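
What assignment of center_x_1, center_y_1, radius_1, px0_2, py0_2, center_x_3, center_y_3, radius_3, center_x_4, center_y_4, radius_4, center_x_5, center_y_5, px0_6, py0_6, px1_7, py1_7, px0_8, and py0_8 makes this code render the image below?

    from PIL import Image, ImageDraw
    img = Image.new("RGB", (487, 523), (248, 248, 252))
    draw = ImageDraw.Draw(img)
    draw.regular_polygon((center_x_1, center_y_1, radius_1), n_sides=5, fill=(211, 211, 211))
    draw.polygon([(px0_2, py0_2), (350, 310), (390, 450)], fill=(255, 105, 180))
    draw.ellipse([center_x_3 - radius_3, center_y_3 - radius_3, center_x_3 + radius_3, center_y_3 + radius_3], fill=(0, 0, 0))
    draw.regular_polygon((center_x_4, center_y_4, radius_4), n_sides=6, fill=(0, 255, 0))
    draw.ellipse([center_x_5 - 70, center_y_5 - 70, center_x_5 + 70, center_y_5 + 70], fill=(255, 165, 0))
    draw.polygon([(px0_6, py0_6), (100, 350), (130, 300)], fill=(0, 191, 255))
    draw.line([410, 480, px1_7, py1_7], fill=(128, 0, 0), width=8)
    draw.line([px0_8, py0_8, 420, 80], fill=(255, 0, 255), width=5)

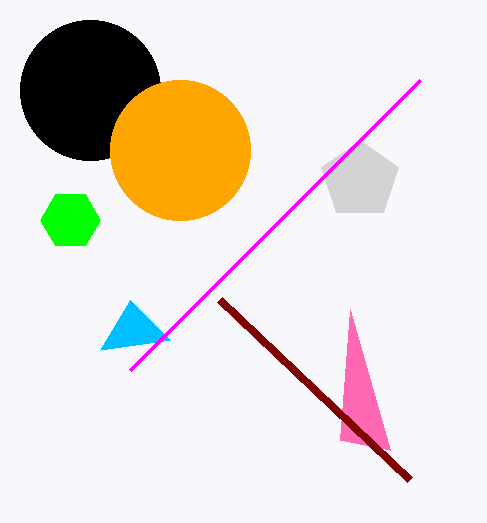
center_x_1 = 360
center_y_1 = 180
radius_1 = 40
px0_2 = 340
py0_2 = 440
center_x_3 = 90
center_y_3 = 90
radius_3 = 70
center_x_4 = 70
center_y_4 = 220
radius_4 = 30
center_x_5 = 180
center_y_5 = 150
px0_6 = 170
py0_6 = 340
px1_7 = 220
py1_7 = 300
px0_8 = 130
py0_8 = 370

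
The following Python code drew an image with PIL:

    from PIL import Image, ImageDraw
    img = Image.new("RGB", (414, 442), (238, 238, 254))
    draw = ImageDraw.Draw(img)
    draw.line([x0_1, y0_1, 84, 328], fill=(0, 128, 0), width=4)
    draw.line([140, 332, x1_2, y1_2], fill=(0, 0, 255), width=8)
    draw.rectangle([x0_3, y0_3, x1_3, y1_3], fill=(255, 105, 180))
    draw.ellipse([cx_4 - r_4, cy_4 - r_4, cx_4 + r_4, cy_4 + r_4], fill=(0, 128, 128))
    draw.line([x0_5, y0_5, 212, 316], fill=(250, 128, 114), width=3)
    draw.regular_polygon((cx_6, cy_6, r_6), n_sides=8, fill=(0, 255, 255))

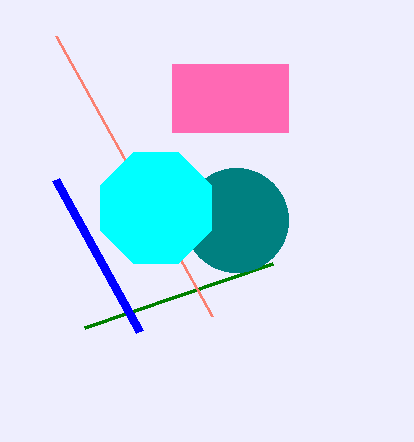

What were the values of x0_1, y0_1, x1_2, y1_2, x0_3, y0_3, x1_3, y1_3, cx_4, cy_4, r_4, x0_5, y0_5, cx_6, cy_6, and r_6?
x0_1 = 272
y0_1 = 264
x1_2 = 56
y1_2 = 180
x0_3 = 172
y0_3 = 64
x1_3 = 288
y1_3 = 132
cx_4 = 236
cy_4 = 220
r_4 = 52
x0_5 = 56
y0_5 = 36
cx_6 = 156
cy_6 = 208
r_6 = 60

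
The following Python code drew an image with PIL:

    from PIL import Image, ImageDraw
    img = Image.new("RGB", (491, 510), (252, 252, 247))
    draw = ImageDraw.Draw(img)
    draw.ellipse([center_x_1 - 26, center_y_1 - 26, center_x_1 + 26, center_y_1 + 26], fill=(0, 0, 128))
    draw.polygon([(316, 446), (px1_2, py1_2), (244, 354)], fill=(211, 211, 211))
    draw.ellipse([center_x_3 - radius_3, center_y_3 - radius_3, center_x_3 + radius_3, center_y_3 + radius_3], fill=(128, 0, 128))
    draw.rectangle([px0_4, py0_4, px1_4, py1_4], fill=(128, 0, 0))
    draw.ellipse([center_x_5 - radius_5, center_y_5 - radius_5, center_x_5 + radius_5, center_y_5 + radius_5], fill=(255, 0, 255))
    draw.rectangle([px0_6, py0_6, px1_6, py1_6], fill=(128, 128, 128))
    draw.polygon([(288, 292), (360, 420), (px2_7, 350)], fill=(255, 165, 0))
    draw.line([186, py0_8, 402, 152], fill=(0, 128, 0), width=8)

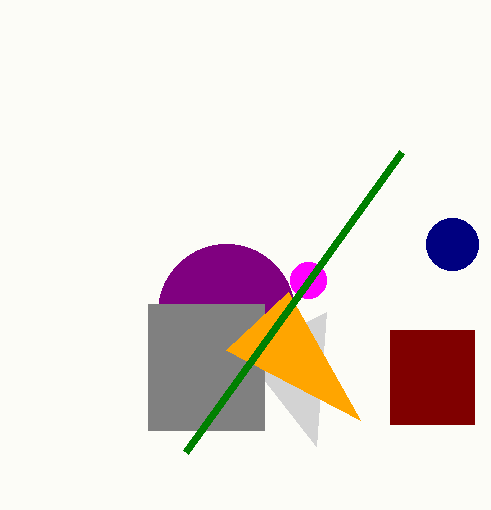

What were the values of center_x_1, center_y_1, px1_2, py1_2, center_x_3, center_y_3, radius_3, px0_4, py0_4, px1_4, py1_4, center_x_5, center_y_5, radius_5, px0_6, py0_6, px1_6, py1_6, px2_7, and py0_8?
center_x_1 = 452; center_y_1 = 244; px1_2 = 326; py1_2 = 312; center_x_3 = 226; center_y_3 = 312; radius_3 = 68; px0_4 = 390; py0_4 = 330; px1_4 = 474; py1_4 = 424; center_x_5 = 308; center_y_5 = 280; radius_5 = 18; px0_6 = 148; py0_6 = 304; px1_6 = 264; py1_6 = 430; px2_7 = 226; py0_8 = 452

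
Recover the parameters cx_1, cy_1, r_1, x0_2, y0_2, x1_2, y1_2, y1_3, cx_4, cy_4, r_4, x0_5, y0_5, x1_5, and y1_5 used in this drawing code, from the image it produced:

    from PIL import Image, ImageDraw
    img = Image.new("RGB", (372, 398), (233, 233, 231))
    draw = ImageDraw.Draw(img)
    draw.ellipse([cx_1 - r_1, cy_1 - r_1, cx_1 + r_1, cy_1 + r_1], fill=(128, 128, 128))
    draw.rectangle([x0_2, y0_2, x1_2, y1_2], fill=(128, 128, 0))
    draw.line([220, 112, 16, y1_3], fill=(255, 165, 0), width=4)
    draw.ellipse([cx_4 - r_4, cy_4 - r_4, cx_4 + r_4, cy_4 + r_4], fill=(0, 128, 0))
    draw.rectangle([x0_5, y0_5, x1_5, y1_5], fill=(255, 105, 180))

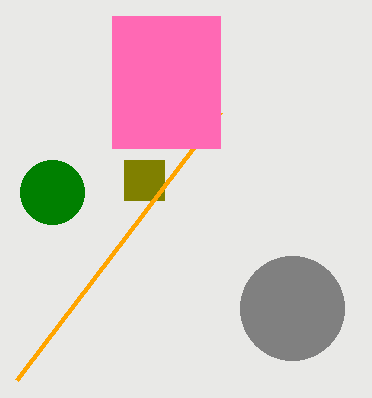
cx_1 = 292
cy_1 = 308
r_1 = 52
x0_2 = 124
y0_2 = 160
x1_2 = 164
y1_2 = 200
y1_3 = 380
cx_4 = 52
cy_4 = 192
r_4 = 32
x0_5 = 112
y0_5 = 16
x1_5 = 220
y1_5 = 148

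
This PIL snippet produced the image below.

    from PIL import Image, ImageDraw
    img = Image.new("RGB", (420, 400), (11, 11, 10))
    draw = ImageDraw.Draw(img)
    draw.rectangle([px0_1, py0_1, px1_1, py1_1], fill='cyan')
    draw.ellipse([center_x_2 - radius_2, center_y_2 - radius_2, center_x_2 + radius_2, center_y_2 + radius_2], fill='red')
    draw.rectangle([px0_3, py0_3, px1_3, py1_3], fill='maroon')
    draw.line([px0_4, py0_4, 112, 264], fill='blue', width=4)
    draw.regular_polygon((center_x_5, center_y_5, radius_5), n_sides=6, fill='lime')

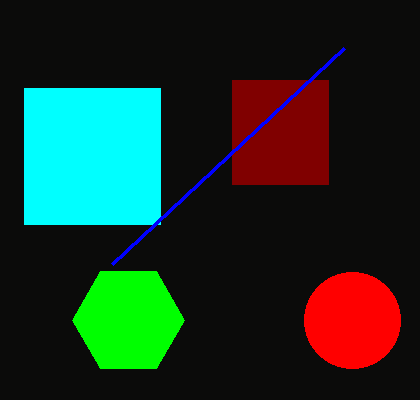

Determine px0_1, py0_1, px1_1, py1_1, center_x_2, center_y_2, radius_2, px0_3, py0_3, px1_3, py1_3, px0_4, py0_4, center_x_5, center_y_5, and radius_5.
px0_1 = 24; py0_1 = 88; px1_1 = 160; py1_1 = 224; center_x_2 = 352; center_y_2 = 320; radius_2 = 48; px0_3 = 232; py0_3 = 80; px1_3 = 328; py1_3 = 184; px0_4 = 344; py0_4 = 48; center_x_5 = 128; center_y_5 = 320; radius_5 = 56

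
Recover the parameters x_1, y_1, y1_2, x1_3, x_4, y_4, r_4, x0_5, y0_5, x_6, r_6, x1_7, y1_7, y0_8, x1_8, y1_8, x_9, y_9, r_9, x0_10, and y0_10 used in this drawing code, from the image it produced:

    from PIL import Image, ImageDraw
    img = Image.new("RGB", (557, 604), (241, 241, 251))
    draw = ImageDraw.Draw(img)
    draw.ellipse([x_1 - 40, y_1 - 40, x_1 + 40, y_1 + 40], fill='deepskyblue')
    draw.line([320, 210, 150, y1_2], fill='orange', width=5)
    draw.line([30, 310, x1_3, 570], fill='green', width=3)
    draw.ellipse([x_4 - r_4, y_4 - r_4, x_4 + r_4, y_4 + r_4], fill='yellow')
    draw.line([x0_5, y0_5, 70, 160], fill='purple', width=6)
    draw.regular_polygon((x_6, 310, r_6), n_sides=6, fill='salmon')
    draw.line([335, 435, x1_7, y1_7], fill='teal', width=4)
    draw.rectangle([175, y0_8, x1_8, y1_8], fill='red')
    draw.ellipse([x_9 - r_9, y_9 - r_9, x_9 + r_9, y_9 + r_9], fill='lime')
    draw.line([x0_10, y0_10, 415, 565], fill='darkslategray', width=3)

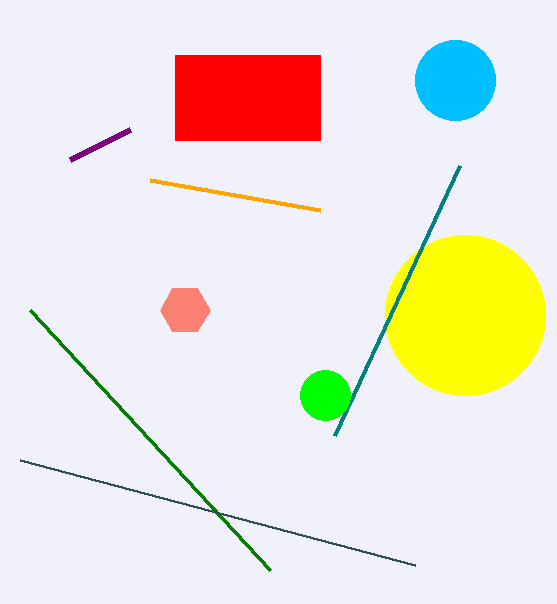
x_1 = 455, y_1 = 80, y1_2 = 180, x1_3 = 270, x_4 = 465, y_4 = 315, r_4 = 80, x0_5 = 130, y0_5 = 130, x_6 = 185, r_6 = 25, x1_7 = 460, y1_7 = 165, y0_8 = 55, x1_8 = 320, y1_8 = 140, x_9 = 325, y_9 = 395, r_9 = 25, x0_10 = 20, y0_10 = 460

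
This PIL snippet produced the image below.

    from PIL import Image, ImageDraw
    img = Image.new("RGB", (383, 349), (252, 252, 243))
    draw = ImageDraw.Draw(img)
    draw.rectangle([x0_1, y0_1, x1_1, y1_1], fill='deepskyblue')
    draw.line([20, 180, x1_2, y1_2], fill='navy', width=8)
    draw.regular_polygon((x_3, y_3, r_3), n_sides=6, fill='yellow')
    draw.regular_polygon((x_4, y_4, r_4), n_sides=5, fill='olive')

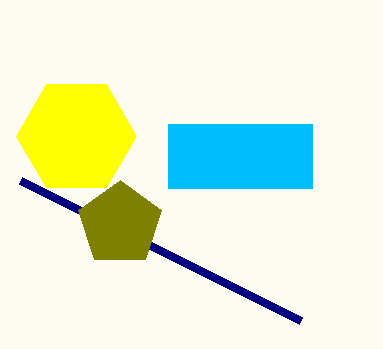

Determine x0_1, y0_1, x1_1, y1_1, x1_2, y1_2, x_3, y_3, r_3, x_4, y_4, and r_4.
x0_1 = 168; y0_1 = 124; x1_1 = 312; y1_1 = 188; x1_2 = 300; y1_2 = 320; x_3 = 76; y_3 = 136; r_3 = 60; x_4 = 120; y_4 = 224; r_4 = 44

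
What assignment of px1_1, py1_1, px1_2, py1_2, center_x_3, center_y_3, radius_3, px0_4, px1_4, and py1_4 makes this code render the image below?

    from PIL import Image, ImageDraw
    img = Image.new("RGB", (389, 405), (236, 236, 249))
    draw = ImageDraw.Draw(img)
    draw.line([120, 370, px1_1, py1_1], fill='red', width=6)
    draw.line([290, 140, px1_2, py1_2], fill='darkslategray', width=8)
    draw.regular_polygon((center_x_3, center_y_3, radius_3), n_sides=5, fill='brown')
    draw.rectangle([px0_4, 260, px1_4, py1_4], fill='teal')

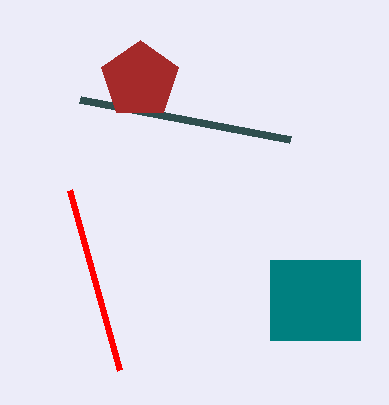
px1_1 = 70; py1_1 = 190; px1_2 = 80; py1_2 = 100; center_x_3 = 140; center_y_3 = 80; radius_3 = 40; px0_4 = 270; px1_4 = 360; py1_4 = 340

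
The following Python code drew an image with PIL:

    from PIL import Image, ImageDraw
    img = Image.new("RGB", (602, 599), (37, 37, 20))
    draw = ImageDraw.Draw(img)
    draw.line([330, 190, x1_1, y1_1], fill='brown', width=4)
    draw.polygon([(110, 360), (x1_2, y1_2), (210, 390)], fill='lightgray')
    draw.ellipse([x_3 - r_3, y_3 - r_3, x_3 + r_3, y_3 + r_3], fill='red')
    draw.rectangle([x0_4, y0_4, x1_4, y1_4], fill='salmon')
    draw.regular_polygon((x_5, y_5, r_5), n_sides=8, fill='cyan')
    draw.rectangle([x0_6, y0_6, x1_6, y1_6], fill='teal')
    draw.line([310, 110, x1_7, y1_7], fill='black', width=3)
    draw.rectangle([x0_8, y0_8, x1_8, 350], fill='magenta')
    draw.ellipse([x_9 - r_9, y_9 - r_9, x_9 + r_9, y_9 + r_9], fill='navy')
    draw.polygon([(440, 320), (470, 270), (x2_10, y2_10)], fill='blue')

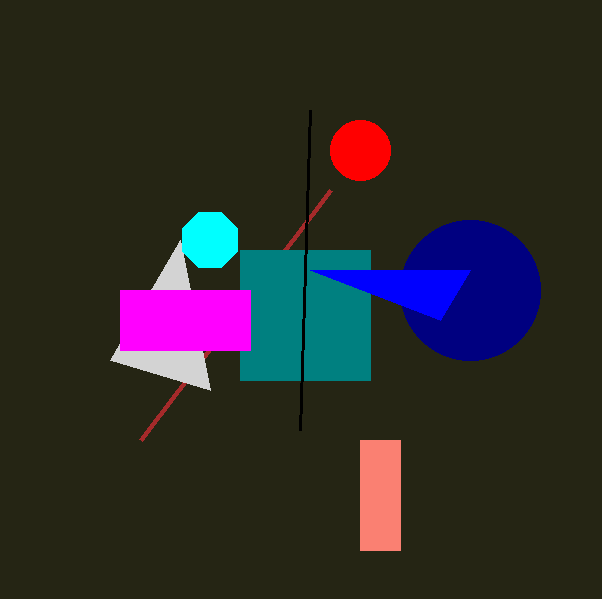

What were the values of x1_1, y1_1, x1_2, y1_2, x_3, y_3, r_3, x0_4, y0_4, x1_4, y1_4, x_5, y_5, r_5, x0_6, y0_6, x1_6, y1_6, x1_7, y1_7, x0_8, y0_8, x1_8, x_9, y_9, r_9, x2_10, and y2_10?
x1_1 = 140; y1_1 = 440; x1_2 = 180; y1_2 = 240; x_3 = 360; y_3 = 150; r_3 = 30; x0_4 = 360; y0_4 = 440; x1_4 = 400; y1_4 = 550; x_5 = 210; y_5 = 240; r_5 = 30; x0_6 = 240; y0_6 = 250; x1_6 = 370; y1_6 = 380; x1_7 = 300; y1_7 = 430; x0_8 = 120; y0_8 = 290; x1_8 = 250; x_9 = 470; y_9 = 290; r_9 = 70; x2_10 = 310; y2_10 = 270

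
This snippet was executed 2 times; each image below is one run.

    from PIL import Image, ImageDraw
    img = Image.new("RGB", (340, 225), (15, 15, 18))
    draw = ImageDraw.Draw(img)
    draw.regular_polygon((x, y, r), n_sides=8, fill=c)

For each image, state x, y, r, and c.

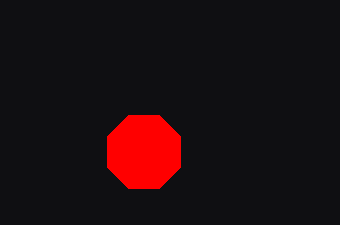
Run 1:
x = 144; y = 152; r = 40; c = 'red'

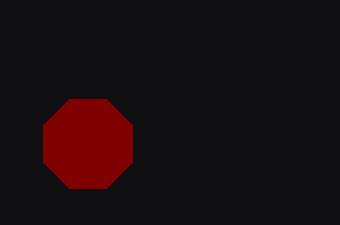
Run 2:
x = 88, y = 144, r = 48, c = 'maroon'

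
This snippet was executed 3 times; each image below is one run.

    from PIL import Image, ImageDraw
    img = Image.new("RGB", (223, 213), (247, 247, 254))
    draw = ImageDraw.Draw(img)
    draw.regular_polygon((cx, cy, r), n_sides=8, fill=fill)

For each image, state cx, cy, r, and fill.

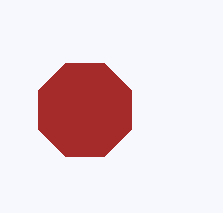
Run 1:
cx = 85
cy = 110
r = 50
fill = 'brown'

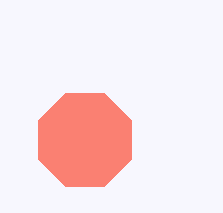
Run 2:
cx = 85; cy = 140; r = 50; fill = 'salmon'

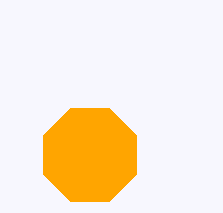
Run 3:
cx = 90
cy = 155
r = 50
fill = 'orange'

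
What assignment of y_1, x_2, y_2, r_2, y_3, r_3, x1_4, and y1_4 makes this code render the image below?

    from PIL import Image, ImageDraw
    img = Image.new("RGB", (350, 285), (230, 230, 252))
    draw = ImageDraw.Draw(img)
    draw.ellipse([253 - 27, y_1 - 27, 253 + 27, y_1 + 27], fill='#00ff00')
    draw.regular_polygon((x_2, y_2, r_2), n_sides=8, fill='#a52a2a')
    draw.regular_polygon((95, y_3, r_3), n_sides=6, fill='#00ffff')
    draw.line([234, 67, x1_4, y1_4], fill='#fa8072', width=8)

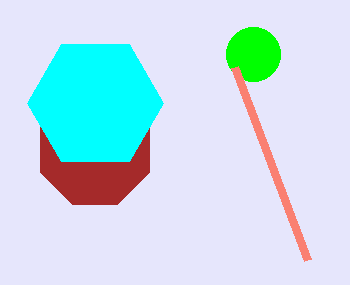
y_1 = 54
x_2 = 95
y_2 = 150
r_2 = 59
y_3 = 103
r_3 = 68
x1_4 = 307
y1_4 = 260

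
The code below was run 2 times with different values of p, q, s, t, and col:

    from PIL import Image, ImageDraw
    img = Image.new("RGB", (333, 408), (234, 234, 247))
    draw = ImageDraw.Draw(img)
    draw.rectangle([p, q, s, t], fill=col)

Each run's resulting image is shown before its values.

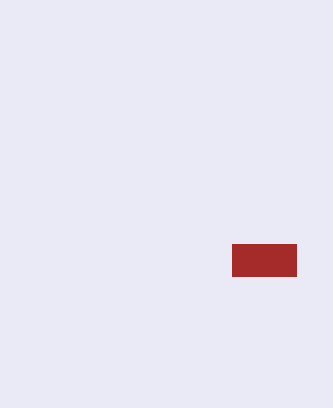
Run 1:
p = 232
q = 244
s = 296
t = 276
col = 'brown'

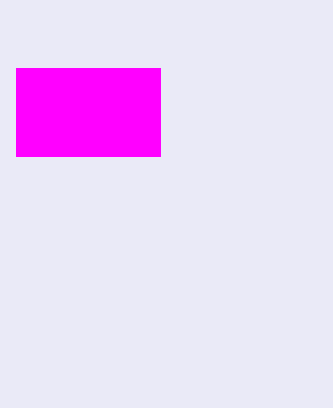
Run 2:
p = 16; q = 68; s = 160; t = 156; col = 'magenta'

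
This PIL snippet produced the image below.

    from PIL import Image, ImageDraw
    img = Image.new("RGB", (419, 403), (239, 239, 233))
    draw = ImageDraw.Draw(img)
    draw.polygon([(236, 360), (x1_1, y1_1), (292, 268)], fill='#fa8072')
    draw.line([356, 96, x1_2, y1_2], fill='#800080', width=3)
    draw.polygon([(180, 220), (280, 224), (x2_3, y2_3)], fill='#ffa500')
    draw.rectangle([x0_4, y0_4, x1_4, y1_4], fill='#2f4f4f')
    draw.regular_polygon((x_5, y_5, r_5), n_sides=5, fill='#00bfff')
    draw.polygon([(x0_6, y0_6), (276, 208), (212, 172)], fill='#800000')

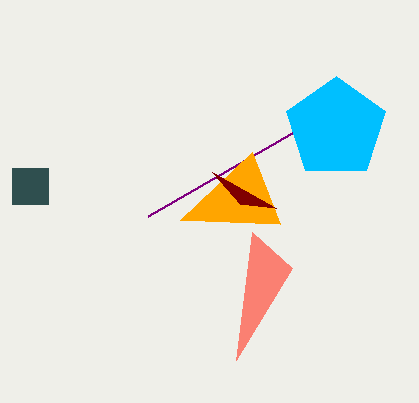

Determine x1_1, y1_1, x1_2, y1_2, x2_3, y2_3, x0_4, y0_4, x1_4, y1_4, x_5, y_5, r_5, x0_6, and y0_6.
x1_1 = 252, y1_1 = 232, x1_2 = 148, y1_2 = 216, x2_3 = 252, y2_3 = 152, x0_4 = 12, y0_4 = 168, x1_4 = 48, y1_4 = 204, x_5 = 336, y_5 = 128, r_5 = 52, x0_6 = 240, y0_6 = 204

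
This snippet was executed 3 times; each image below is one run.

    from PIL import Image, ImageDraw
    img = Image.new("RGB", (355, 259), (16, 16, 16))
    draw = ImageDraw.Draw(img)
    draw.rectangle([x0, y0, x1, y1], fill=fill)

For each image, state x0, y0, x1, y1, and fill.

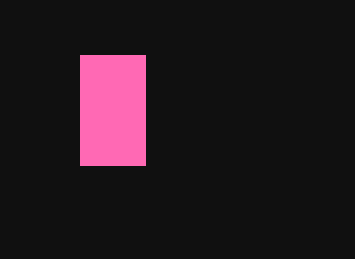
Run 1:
x0 = 80; y0 = 55; x1 = 145; y1 = 165; fill = 'hotpink'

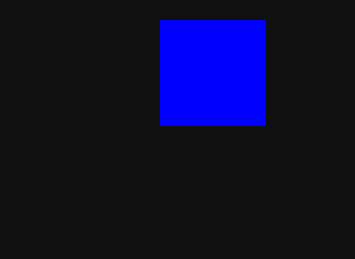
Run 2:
x0 = 160
y0 = 20
x1 = 265
y1 = 125
fill = 'blue'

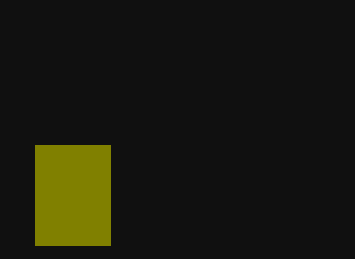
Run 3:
x0 = 35, y0 = 145, x1 = 110, y1 = 245, fill = 'olive'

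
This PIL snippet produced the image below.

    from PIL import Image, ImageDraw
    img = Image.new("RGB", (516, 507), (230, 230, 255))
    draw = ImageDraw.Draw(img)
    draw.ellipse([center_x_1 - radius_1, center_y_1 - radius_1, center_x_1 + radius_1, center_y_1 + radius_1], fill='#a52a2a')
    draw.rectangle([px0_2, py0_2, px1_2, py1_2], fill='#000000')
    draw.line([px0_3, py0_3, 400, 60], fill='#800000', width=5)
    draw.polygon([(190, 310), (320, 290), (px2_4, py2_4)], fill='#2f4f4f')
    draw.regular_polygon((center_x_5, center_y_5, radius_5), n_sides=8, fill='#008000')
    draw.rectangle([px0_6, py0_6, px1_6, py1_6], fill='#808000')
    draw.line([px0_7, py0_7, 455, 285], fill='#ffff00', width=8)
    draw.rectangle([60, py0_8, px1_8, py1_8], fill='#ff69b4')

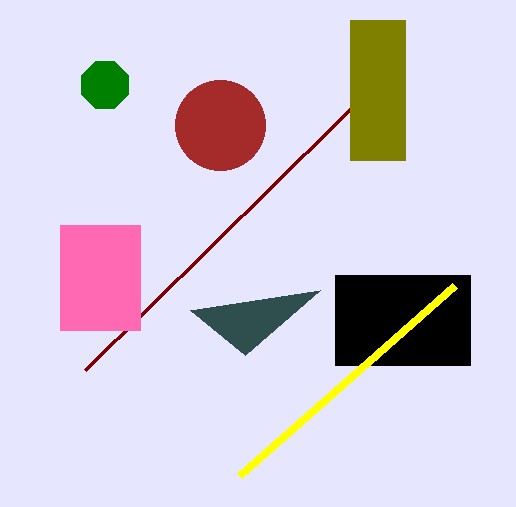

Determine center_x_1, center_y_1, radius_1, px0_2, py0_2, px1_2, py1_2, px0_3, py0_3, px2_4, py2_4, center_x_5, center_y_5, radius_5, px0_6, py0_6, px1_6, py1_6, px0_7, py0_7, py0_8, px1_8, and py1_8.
center_x_1 = 220; center_y_1 = 125; radius_1 = 45; px0_2 = 335; py0_2 = 275; px1_2 = 470; py1_2 = 365; px0_3 = 85; py0_3 = 370; px2_4 = 245; py2_4 = 355; center_x_5 = 105; center_y_5 = 85; radius_5 = 25; px0_6 = 350; py0_6 = 20; px1_6 = 405; py1_6 = 160; px0_7 = 240; py0_7 = 475; py0_8 = 225; px1_8 = 140; py1_8 = 330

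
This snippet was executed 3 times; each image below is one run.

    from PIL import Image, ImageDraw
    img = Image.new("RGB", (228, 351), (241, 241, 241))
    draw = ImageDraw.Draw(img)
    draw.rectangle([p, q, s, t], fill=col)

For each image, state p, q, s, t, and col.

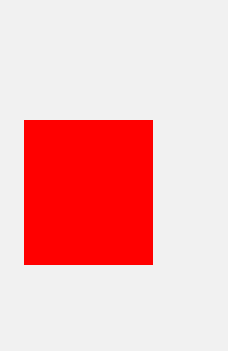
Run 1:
p = 24, q = 120, s = 152, t = 264, col = 'red'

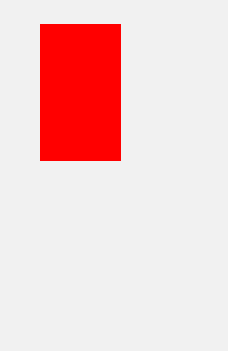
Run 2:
p = 40, q = 24, s = 120, t = 160, col = 'red'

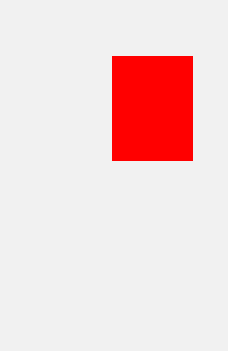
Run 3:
p = 112
q = 56
s = 192
t = 160
col = 'red'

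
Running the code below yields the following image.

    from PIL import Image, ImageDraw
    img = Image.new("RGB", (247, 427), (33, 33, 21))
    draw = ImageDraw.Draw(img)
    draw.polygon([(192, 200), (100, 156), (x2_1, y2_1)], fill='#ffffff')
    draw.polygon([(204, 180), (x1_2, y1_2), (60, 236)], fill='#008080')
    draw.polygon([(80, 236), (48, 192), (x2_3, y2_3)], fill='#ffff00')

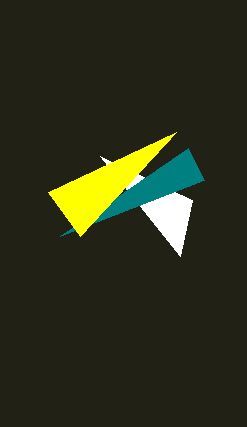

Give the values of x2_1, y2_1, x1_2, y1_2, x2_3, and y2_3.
x2_1 = 180; y2_1 = 256; x1_2 = 188; y1_2 = 148; x2_3 = 176; y2_3 = 132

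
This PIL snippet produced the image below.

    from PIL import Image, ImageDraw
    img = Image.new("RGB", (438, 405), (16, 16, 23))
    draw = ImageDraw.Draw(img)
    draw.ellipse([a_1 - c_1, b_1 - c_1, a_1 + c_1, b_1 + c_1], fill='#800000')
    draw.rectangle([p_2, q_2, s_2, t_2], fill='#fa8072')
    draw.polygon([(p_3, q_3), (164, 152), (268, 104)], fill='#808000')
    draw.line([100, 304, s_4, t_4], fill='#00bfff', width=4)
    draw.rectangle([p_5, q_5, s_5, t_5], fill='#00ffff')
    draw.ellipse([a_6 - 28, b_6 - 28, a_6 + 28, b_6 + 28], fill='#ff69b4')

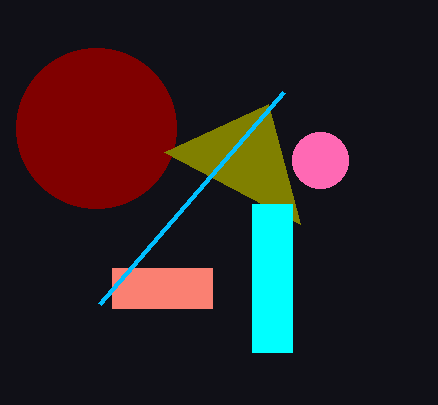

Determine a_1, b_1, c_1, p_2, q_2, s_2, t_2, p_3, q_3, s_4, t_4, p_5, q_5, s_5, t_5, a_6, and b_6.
a_1 = 96; b_1 = 128; c_1 = 80; p_2 = 112; q_2 = 268; s_2 = 212; t_2 = 308; p_3 = 300; q_3 = 224; s_4 = 284; t_4 = 92; p_5 = 252; q_5 = 204; s_5 = 292; t_5 = 352; a_6 = 320; b_6 = 160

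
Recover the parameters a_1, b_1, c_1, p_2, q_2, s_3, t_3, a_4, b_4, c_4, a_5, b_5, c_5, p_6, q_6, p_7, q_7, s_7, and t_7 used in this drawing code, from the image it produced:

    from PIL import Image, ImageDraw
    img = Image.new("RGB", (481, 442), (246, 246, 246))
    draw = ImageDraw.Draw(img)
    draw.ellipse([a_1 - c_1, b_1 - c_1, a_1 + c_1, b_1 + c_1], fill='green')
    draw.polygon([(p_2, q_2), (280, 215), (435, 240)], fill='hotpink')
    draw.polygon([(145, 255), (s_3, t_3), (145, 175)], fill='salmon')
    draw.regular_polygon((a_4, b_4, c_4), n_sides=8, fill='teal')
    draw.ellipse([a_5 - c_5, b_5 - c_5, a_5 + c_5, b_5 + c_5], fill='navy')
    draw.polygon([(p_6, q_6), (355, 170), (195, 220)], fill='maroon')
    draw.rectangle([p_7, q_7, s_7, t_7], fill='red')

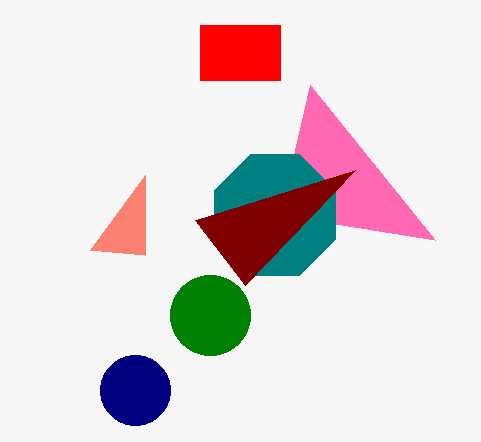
a_1 = 210
b_1 = 315
c_1 = 40
p_2 = 310
q_2 = 85
s_3 = 90
t_3 = 250
a_4 = 275
b_4 = 215
c_4 = 65
a_5 = 135
b_5 = 390
c_5 = 35
p_6 = 245
q_6 = 285
p_7 = 200
q_7 = 25
s_7 = 280
t_7 = 80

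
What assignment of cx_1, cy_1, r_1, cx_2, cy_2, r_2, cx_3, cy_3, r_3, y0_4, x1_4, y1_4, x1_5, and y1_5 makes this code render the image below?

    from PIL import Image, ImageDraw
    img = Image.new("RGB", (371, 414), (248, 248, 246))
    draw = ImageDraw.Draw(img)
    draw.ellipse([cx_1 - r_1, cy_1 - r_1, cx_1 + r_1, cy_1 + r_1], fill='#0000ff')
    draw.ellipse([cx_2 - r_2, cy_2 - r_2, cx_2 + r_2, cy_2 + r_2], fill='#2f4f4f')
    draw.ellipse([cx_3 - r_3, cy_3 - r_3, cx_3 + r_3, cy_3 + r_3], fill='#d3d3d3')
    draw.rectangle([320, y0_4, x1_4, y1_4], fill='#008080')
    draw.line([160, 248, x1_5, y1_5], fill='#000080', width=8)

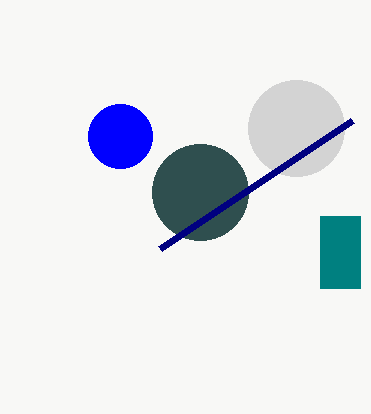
cx_1 = 120
cy_1 = 136
r_1 = 32
cx_2 = 200
cy_2 = 192
r_2 = 48
cx_3 = 296
cy_3 = 128
r_3 = 48
y0_4 = 216
x1_4 = 360
y1_4 = 288
x1_5 = 352
y1_5 = 120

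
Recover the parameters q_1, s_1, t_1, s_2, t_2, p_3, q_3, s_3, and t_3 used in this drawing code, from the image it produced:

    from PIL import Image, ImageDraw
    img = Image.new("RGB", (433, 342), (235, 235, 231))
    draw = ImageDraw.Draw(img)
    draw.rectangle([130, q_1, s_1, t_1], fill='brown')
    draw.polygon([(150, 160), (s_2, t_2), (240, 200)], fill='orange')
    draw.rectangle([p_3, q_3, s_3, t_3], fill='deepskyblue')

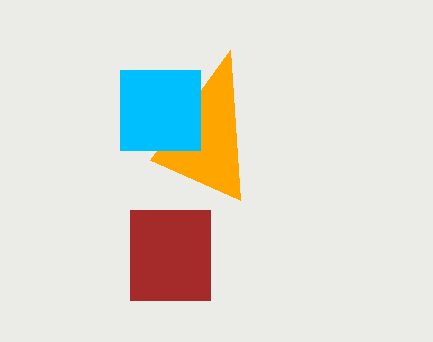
q_1 = 210
s_1 = 210
t_1 = 300
s_2 = 230
t_2 = 50
p_3 = 120
q_3 = 70
s_3 = 200
t_3 = 150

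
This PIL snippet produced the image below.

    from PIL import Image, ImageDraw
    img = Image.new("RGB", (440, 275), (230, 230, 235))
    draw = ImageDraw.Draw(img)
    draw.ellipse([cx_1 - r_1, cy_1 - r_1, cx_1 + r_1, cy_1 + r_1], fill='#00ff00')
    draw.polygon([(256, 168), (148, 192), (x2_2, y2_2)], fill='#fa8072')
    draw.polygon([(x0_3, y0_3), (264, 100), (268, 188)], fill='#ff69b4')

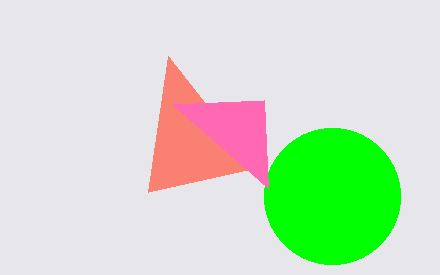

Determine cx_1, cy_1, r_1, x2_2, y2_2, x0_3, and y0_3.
cx_1 = 332, cy_1 = 196, r_1 = 68, x2_2 = 168, y2_2 = 56, x0_3 = 172, y0_3 = 104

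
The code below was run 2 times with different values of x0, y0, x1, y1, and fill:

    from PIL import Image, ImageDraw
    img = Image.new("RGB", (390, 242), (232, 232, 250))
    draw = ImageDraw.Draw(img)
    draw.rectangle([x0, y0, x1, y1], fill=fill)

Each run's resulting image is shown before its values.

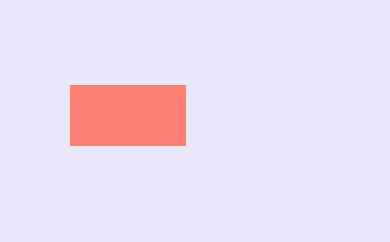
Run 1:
x0 = 70, y0 = 85, x1 = 185, y1 = 145, fill = 'salmon'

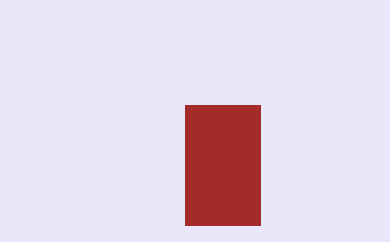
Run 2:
x0 = 185
y0 = 105
x1 = 260
y1 = 225
fill = 'brown'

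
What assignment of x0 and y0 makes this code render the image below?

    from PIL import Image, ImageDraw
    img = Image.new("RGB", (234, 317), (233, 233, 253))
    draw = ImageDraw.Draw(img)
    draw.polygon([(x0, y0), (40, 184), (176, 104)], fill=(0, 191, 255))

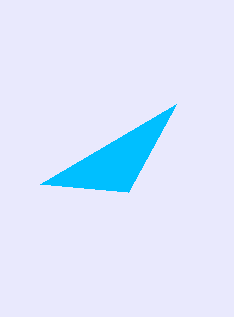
x0 = 128, y0 = 192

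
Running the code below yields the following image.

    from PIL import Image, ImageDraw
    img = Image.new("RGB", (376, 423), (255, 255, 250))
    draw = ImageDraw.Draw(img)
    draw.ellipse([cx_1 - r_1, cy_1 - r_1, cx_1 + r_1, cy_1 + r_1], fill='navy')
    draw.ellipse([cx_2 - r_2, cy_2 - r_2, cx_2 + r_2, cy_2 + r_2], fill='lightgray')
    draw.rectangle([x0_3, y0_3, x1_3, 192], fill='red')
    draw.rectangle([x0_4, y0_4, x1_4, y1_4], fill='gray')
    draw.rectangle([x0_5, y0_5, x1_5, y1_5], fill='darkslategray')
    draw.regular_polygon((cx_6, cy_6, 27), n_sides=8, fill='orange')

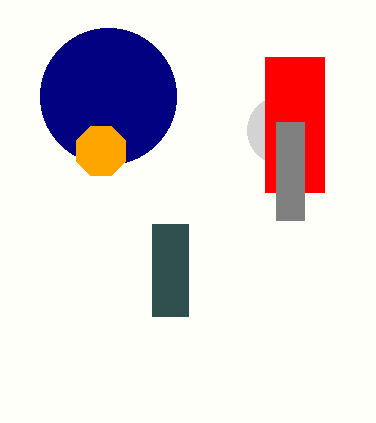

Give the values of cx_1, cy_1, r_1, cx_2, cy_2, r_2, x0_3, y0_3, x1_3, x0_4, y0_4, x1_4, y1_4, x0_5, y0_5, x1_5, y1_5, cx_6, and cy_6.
cx_1 = 108, cy_1 = 96, r_1 = 68, cx_2 = 281, cy_2 = 130, r_2 = 34, x0_3 = 265, y0_3 = 57, x1_3 = 324, x0_4 = 276, y0_4 = 122, x1_4 = 304, y1_4 = 220, x0_5 = 152, y0_5 = 224, x1_5 = 188, y1_5 = 316, cx_6 = 101, cy_6 = 151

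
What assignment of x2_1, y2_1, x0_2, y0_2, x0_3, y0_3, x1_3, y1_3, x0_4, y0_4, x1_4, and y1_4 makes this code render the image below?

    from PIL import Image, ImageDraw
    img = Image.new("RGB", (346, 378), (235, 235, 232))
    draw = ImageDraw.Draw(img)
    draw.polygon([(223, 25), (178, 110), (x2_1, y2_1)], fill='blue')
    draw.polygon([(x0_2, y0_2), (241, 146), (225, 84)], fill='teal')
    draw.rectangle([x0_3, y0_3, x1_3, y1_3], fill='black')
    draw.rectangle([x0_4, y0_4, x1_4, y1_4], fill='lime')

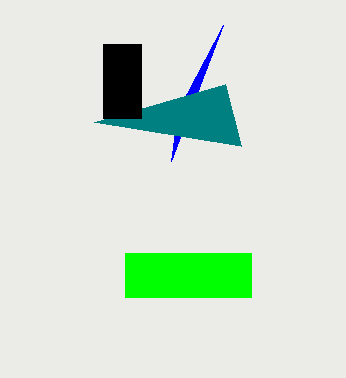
x2_1 = 171, y2_1 = 161, x0_2 = 94, y0_2 = 122, x0_3 = 103, y0_3 = 44, x1_3 = 141, y1_3 = 118, x0_4 = 125, y0_4 = 253, x1_4 = 251, y1_4 = 297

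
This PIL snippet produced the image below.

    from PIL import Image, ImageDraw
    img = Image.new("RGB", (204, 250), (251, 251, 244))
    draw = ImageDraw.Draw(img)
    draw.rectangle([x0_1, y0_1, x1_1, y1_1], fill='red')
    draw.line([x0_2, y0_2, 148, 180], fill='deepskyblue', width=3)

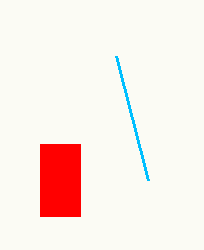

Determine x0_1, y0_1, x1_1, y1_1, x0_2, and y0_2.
x0_1 = 40, y0_1 = 144, x1_1 = 80, y1_1 = 216, x0_2 = 116, y0_2 = 56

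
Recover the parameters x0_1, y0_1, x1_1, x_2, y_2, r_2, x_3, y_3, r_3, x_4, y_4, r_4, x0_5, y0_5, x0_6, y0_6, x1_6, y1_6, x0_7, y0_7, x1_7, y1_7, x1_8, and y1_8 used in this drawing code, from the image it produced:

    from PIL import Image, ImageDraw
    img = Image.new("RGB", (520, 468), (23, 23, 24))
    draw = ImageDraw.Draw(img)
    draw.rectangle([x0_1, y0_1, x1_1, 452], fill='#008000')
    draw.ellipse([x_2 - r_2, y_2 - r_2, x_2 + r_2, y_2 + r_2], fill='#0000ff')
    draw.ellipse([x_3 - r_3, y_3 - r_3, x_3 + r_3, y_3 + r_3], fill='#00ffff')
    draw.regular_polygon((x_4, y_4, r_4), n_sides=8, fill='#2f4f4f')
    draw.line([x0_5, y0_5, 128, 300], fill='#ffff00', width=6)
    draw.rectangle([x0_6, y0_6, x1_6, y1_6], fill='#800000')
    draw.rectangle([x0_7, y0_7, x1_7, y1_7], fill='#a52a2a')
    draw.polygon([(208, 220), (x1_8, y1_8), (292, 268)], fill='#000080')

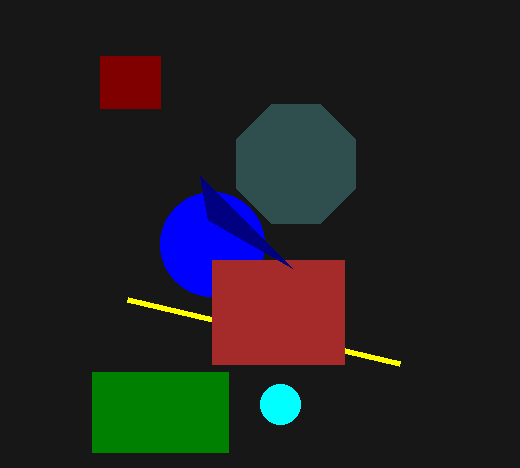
x0_1 = 92; y0_1 = 372; x1_1 = 228; x_2 = 212; y_2 = 244; r_2 = 52; x_3 = 280; y_3 = 404; r_3 = 20; x_4 = 296; y_4 = 164; r_4 = 64; x0_5 = 400; y0_5 = 364; x0_6 = 100; y0_6 = 56; x1_6 = 160; y1_6 = 108; x0_7 = 212; y0_7 = 260; x1_7 = 344; y1_7 = 364; x1_8 = 200; y1_8 = 176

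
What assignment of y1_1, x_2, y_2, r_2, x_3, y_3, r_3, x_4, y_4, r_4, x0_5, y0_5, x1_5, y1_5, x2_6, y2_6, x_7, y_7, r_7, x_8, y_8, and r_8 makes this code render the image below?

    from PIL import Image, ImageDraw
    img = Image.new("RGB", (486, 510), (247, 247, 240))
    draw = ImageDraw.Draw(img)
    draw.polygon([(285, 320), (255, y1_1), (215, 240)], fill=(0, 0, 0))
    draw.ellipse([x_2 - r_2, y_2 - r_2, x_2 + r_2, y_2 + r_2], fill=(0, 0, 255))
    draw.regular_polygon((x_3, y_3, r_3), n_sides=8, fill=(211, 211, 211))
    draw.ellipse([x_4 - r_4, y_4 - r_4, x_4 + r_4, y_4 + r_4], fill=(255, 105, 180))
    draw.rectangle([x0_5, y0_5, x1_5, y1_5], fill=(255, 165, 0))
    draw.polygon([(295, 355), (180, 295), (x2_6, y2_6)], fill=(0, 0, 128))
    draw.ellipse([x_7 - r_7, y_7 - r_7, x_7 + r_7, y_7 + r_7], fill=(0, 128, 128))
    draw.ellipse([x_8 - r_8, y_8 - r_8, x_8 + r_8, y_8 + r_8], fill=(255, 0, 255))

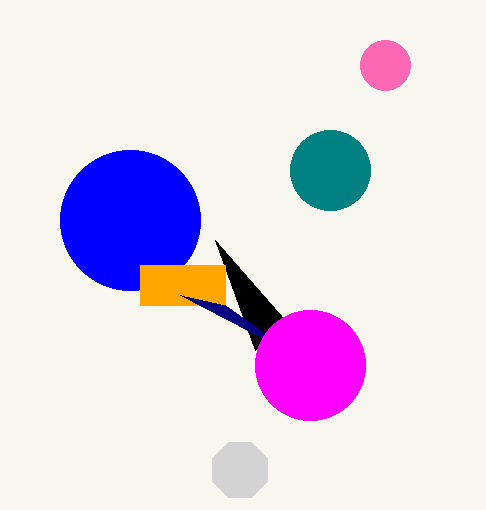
y1_1 = 350, x_2 = 130, y_2 = 220, r_2 = 70, x_3 = 240, y_3 = 470, r_3 = 30, x_4 = 385, y_4 = 65, r_4 = 25, x0_5 = 140, y0_5 = 265, x1_5 = 225, y1_5 = 305, x2_6 = 225, y2_6 = 305, x_7 = 330, y_7 = 170, r_7 = 40, x_8 = 310, y_8 = 365, r_8 = 55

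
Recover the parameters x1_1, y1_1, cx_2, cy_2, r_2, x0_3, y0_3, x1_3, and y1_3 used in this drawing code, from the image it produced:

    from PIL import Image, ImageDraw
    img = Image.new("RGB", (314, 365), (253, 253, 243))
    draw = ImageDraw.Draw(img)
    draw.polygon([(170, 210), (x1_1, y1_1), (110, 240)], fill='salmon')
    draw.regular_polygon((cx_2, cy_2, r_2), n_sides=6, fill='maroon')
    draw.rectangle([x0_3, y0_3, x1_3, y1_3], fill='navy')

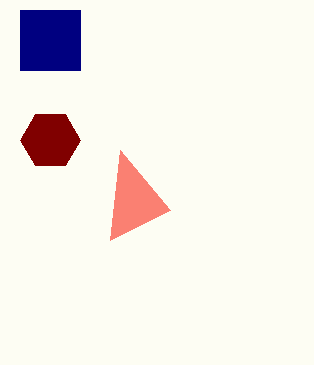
x1_1 = 120; y1_1 = 150; cx_2 = 50; cy_2 = 140; r_2 = 30; x0_3 = 20; y0_3 = 10; x1_3 = 80; y1_3 = 70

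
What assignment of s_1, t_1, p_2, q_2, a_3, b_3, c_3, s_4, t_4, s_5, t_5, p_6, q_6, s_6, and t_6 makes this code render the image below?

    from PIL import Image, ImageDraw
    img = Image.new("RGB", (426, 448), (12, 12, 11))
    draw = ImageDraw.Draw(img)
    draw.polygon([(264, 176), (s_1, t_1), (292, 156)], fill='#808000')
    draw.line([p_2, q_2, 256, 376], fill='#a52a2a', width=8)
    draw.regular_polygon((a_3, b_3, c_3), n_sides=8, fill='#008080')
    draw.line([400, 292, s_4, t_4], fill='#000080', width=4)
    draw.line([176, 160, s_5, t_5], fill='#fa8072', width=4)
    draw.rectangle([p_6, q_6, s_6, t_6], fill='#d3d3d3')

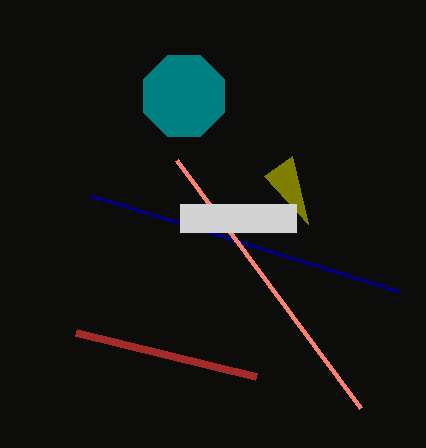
s_1 = 308; t_1 = 224; p_2 = 76; q_2 = 332; a_3 = 184; b_3 = 96; c_3 = 44; s_4 = 92; t_4 = 196; s_5 = 360; t_5 = 408; p_6 = 180; q_6 = 204; s_6 = 296; t_6 = 232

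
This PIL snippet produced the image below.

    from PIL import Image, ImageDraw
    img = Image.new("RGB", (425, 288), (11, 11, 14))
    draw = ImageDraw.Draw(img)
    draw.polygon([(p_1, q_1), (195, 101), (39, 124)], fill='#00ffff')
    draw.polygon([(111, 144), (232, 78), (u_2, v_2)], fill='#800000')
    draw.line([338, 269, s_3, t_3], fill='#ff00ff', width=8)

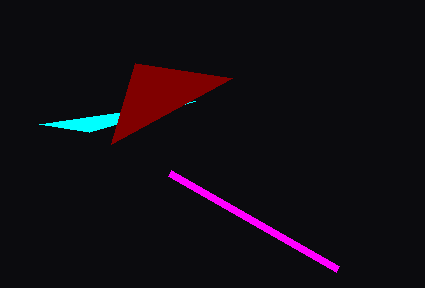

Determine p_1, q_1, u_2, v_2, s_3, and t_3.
p_1 = 89
q_1 = 132
u_2 = 135
v_2 = 63
s_3 = 170
t_3 = 173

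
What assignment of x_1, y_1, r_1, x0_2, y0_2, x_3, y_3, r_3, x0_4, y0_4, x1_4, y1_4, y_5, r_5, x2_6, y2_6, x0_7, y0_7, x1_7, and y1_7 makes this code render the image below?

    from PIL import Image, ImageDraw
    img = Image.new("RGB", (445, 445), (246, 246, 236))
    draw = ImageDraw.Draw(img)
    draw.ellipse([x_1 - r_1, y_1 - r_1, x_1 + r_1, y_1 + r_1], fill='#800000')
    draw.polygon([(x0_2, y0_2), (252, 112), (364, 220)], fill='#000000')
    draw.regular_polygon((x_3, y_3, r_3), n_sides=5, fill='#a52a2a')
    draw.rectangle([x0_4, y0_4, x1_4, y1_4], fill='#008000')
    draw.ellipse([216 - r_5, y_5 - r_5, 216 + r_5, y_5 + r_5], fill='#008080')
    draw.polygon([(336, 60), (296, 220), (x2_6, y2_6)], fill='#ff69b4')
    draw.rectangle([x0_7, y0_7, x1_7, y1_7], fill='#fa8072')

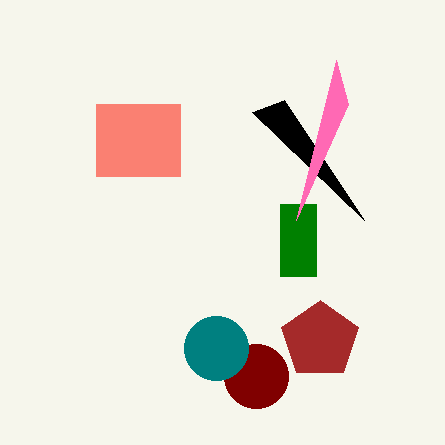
x_1 = 256, y_1 = 376, r_1 = 32, x0_2 = 284, y0_2 = 100, x_3 = 320, y_3 = 340, r_3 = 40, x0_4 = 280, y0_4 = 204, x1_4 = 316, y1_4 = 276, y_5 = 348, r_5 = 32, x2_6 = 348, y2_6 = 104, x0_7 = 96, y0_7 = 104, x1_7 = 180, y1_7 = 176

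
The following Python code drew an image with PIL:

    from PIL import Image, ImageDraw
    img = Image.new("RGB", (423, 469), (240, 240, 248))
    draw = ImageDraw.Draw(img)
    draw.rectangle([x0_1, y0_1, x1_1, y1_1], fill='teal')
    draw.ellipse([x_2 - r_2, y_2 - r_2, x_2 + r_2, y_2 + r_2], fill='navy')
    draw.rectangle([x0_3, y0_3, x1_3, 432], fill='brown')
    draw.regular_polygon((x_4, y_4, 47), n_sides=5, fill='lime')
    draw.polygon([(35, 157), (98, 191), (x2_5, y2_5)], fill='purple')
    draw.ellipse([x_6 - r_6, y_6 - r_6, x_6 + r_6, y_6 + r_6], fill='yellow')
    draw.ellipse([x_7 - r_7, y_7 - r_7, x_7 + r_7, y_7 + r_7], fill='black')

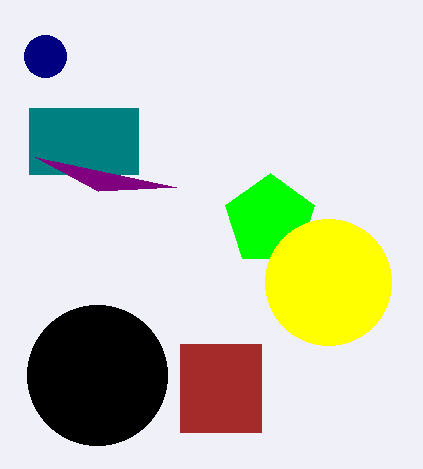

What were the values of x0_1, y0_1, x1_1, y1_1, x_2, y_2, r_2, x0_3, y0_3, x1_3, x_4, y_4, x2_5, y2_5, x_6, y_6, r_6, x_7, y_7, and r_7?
x0_1 = 29; y0_1 = 108; x1_1 = 138; y1_1 = 174; x_2 = 45; y_2 = 56; r_2 = 21; x0_3 = 180; y0_3 = 344; x1_3 = 261; x_4 = 270; y_4 = 220; x2_5 = 176; y2_5 = 187; x_6 = 328; y_6 = 282; r_6 = 63; x_7 = 97; y_7 = 375; r_7 = 70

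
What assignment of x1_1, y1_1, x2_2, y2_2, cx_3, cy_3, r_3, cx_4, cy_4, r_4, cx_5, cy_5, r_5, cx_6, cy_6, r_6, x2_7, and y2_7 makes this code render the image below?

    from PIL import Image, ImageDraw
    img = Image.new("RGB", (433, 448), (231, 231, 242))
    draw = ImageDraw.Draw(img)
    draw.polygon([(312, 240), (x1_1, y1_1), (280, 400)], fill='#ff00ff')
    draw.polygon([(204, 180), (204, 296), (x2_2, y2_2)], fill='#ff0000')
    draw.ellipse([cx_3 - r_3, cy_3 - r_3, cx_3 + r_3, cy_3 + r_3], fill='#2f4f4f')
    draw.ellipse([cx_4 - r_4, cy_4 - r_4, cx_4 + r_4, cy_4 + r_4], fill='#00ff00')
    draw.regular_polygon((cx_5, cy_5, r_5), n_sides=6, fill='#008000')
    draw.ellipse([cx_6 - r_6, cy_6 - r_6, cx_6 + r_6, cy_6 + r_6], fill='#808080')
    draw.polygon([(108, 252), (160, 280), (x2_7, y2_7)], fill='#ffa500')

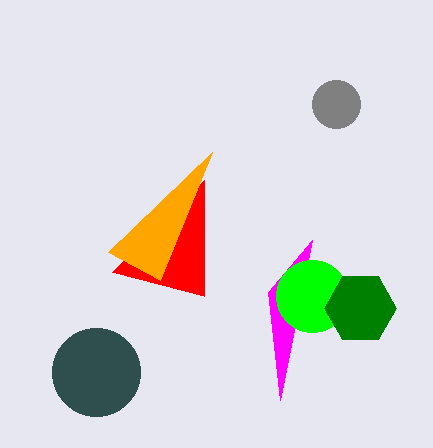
x1_1 = 268; y1_1 = 292; x2_2 = 112; y2_2 = 272; cx_3 = 96; cy_3 = 372; r_3 = 44; cx_4 = 312; cy_4 = 296; r_4 = 36; cx_5 = 360; cy_5 = 308; r_5 = 36; cx_6 = 336; cy_6 = 104; r_6 = 24; x2_7 = 212; y2_7 = 152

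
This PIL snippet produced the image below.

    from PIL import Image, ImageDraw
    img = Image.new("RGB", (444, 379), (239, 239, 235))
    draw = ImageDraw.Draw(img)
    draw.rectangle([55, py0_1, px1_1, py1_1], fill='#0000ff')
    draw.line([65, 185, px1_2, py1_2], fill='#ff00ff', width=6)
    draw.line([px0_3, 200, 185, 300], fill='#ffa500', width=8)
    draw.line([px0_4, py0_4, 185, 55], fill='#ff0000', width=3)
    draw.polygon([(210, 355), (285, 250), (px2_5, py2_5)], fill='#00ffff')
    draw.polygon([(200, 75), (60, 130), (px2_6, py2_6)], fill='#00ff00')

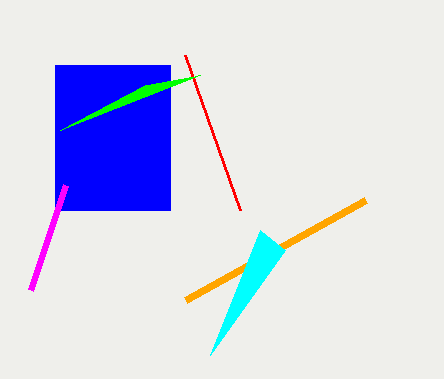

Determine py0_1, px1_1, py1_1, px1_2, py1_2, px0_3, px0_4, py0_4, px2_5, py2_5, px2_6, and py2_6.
py0_1 = 65, px1_1 = 170, py1_1 = 210, px1_2 = 30, py1_2 = 290, px0_3 = 365, px0_4 = 240, py0_4 = 210, px2_5 = 260, py2_5 = 230, px2_6 = 145, py2_6 = 85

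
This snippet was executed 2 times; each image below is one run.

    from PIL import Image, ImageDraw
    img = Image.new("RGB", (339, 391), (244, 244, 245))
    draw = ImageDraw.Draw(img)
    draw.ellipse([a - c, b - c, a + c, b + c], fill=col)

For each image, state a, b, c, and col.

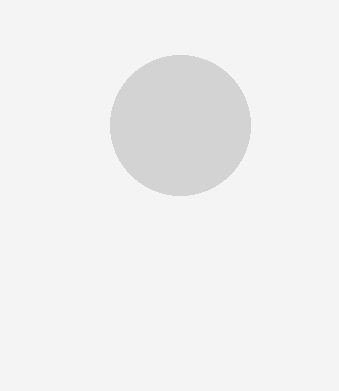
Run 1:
a = 180; b = 125; c = 70; col = 'lightgray'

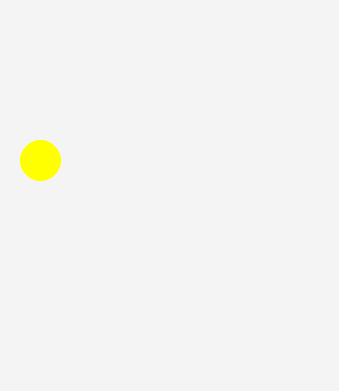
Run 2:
a = 40, b = 160, c = 20, col = 'yellow'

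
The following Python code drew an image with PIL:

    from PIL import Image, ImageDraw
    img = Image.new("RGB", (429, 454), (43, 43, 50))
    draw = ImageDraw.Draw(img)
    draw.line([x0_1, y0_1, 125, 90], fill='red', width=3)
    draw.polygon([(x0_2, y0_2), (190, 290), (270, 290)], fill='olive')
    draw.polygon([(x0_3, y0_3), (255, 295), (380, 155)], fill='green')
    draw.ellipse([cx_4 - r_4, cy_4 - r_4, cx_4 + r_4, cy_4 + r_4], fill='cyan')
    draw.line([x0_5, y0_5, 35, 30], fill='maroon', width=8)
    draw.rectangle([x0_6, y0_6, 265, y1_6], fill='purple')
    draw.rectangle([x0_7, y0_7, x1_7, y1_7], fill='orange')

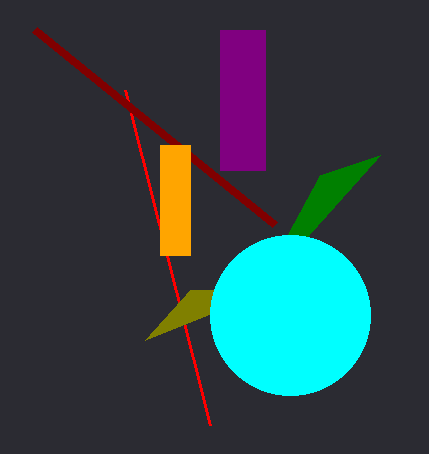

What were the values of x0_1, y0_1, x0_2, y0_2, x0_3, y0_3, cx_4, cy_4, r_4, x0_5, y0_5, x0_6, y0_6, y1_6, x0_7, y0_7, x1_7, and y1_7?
x0_1 = 210; y0_1 = 425; x0_2 = 145; y0_2 = 340; x0_3 = 320; y0_3 = 175; cx_4 = 290; cy_4 = 315; r_4 = 80; x0_5 = 275; y0_5 = 225; x0_6 = 220; y0_6 = 30; y1_6 = 170; x0_7 = 160; y0_7 = 145; x1_7 = 190; y1_7 = 255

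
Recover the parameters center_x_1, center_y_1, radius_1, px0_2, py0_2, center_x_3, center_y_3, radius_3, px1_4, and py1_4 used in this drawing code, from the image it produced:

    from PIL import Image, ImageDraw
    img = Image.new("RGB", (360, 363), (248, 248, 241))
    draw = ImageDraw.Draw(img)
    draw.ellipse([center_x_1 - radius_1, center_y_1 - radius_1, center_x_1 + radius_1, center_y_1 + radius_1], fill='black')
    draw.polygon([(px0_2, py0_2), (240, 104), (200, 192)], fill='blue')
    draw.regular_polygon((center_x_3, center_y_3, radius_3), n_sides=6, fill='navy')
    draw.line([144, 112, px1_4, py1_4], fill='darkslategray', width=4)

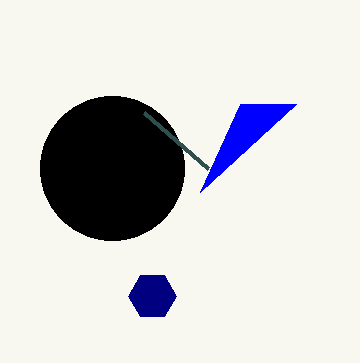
center_x_1 = 112
center_y_1 = 168
radius_1 = 72
px0_2 = 296
py0_2 = 104
center_x_3 = 152
center_y_3 = 296
radius_3 = 24
px1_4 = 208
py1_4 = 168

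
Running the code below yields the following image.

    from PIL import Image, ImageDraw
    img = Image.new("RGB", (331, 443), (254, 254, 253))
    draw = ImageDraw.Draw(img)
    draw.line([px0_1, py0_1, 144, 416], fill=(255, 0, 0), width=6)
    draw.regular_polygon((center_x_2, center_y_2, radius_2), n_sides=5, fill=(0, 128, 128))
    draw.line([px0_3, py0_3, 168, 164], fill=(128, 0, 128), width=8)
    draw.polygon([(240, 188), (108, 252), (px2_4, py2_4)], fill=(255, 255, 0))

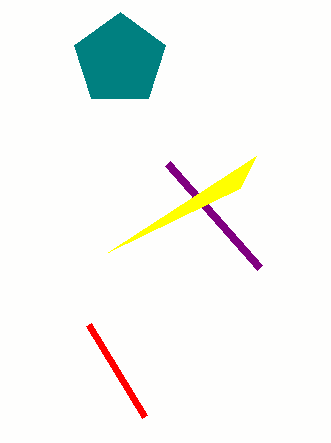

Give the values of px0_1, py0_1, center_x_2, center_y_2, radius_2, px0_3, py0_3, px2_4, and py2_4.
px0_1 = 88, py0_1 = 324, center_x_2 = 120, center_y_2 = 60, radius_2 = 48, px0_3 = 260, py0_3 = 268, px2_4 = 256, py2_4 = 156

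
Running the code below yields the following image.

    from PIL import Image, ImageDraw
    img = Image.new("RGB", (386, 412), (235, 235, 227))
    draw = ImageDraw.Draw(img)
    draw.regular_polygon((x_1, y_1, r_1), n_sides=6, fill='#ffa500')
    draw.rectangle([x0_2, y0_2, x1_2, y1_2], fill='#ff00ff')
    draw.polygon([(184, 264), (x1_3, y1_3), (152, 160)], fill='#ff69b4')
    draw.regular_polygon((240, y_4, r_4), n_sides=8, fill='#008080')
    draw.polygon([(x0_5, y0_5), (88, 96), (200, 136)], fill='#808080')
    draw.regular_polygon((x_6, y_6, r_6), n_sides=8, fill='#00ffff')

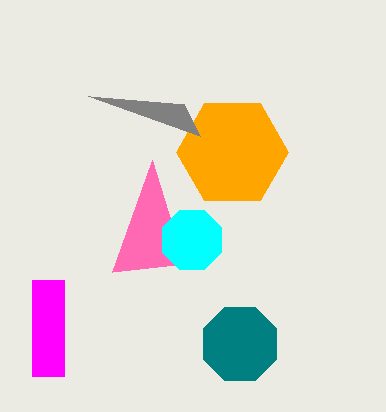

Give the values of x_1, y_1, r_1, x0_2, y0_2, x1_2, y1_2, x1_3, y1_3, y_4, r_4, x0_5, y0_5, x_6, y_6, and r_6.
x_1 = 232
y_1 = 152
r_1 = 56
x0_2 = 32
y0_2 = 280
x1_2 = 64
y1_2 = 376
x1_3 = 112
y1_3 = 272
y_4 = 344
r_4 = 40
x0_5 = 184
y0_5 = 104
x_6 = 192
y_6 = 240
r_6 = 32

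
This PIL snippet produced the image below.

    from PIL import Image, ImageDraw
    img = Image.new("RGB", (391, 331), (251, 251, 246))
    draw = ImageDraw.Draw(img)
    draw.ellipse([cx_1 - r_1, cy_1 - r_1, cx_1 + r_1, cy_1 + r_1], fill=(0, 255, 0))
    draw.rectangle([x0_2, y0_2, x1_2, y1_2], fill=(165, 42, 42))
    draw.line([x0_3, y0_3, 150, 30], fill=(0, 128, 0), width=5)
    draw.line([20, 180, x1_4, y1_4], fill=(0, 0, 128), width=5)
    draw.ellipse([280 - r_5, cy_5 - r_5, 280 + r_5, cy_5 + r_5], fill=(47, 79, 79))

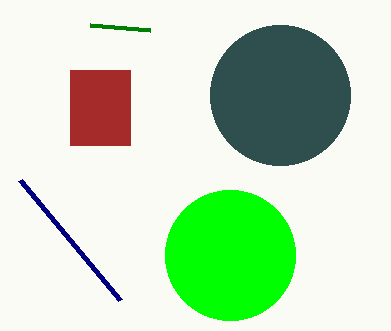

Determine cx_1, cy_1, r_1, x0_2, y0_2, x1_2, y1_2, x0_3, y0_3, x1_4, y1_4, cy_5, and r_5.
cx_1 = 230; cy_1 = 255; r_1 = 65; x0_2 = 70; y0_2 = 70; x1_2 = 130; y1_2 = 145; x0_3 = 90; y0_3 = 25; x1_4 = 120; y1_4 = 300; cy_5 = 95; r_5 = 70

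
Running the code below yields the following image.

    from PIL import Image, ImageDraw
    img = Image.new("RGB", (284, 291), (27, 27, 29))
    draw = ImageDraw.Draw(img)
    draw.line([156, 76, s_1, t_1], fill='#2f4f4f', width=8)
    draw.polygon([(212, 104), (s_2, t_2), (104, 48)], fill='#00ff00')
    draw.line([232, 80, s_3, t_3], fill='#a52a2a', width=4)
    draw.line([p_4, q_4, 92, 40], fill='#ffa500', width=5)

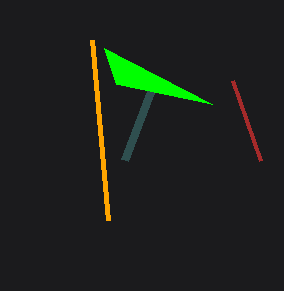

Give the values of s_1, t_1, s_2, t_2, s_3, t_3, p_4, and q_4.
s_1 = 124, t_1 = 160, s_2 = 116, t_2 = 84, s_3 = 260, t_3 = 160, p_4 = 108, q_4 = 220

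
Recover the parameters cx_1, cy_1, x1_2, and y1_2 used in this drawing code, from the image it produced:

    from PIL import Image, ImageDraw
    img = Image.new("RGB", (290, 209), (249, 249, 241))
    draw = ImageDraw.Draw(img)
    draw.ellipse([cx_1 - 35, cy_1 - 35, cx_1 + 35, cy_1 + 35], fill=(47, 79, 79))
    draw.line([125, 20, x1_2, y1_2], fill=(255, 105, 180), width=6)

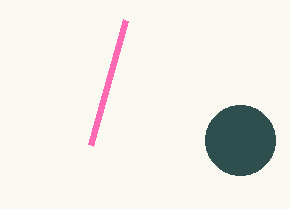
cx_1 = 240, cy_1 = 140, x1_2 = 90, y1_2 = 145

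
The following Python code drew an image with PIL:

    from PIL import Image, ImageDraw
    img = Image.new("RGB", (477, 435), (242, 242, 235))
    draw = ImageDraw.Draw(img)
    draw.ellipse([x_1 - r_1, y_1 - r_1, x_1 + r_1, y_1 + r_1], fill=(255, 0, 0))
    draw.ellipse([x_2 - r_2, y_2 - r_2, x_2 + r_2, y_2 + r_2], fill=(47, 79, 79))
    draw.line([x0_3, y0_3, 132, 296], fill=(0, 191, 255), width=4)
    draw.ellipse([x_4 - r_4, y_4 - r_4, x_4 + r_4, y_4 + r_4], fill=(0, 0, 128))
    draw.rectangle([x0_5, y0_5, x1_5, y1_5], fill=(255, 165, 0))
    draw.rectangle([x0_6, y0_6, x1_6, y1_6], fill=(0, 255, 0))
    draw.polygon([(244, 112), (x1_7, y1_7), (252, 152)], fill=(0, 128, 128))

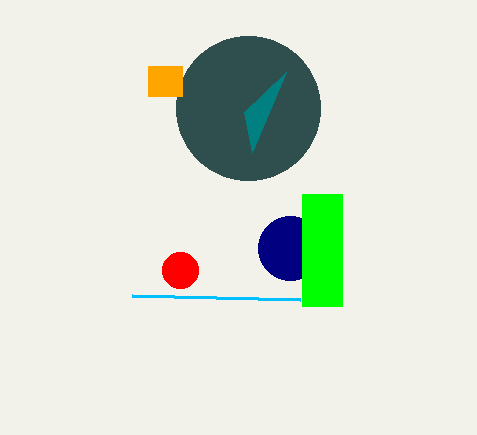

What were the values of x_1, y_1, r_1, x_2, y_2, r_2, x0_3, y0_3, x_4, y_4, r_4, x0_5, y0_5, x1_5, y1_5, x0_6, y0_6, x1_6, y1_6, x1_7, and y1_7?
x_1 = 180; y_1 = 270; r_1 = 18; x_2 = 248; y_2 = 108; r_2 = 72; x0_3 = 300; y0_3 = 300; x_4 = 290; y_4 = 248; r_4 = 32; x0_5 = 148; y0_5 = 66; x1_5 = 182; y1_5 = 96; x0_6 = 302; y0_6 = 194; x1_6 = 342; y1_6 = 306; x1_7 = 286; y1_7 = 72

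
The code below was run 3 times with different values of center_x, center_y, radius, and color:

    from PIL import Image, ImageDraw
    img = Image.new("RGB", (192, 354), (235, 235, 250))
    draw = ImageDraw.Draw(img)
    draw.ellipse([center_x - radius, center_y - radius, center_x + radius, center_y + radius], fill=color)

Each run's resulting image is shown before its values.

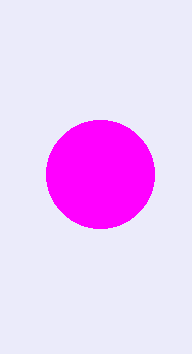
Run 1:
center_x = 100; center_y = 174; radius = 54; color = 'magenta'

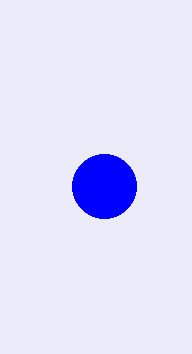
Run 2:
center_x = 104
center_y = 186
radius = 32
color = 'blue'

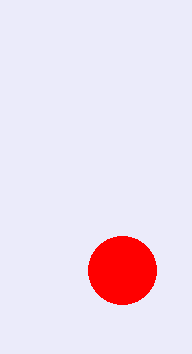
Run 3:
center_x = 122; center_y = 270; radius = 34; color = 'red'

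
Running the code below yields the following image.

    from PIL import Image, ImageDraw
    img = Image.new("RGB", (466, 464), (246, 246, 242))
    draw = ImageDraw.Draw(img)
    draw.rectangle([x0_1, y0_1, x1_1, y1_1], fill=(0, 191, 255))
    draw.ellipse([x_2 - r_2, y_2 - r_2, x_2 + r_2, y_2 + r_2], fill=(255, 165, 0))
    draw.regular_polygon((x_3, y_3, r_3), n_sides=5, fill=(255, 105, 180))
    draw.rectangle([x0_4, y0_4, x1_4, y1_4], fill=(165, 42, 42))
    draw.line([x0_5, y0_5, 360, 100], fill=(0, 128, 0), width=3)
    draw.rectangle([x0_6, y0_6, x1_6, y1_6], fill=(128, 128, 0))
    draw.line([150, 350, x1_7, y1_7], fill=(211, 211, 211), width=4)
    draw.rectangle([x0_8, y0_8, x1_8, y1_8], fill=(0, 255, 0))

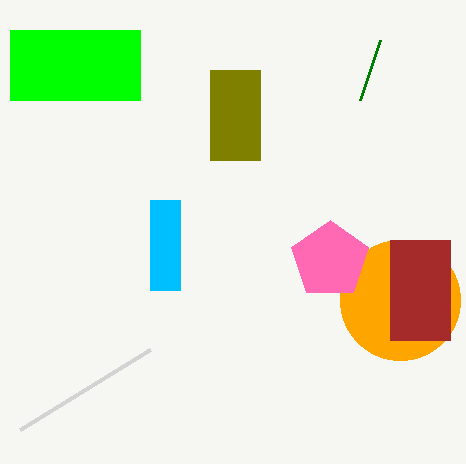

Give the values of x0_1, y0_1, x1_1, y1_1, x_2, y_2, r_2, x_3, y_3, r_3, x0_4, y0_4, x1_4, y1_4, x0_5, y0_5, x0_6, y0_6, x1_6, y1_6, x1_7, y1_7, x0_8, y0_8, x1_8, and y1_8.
x0_1 = 150; y0_1 = 200; x1_1 = 180; y1_1 = 290; x_2 = 400; y_2 = 300; r_2 = 60; x_3 = 330; y_3 = 260; r_3 = 40; x0_4 = 390; y0_4 = 240; x1_4 = 450; y1_4 = 340; x0_5 = 380; y0_5 = 40; x0_6 = 210; y0_6 = 70; x1_6 = 260; y1_6 = 160; x1_7 = 20; y1_7 = 430; x0_8 = 10; y0_8 = 30; x1_8 = 140; y1_8 = 100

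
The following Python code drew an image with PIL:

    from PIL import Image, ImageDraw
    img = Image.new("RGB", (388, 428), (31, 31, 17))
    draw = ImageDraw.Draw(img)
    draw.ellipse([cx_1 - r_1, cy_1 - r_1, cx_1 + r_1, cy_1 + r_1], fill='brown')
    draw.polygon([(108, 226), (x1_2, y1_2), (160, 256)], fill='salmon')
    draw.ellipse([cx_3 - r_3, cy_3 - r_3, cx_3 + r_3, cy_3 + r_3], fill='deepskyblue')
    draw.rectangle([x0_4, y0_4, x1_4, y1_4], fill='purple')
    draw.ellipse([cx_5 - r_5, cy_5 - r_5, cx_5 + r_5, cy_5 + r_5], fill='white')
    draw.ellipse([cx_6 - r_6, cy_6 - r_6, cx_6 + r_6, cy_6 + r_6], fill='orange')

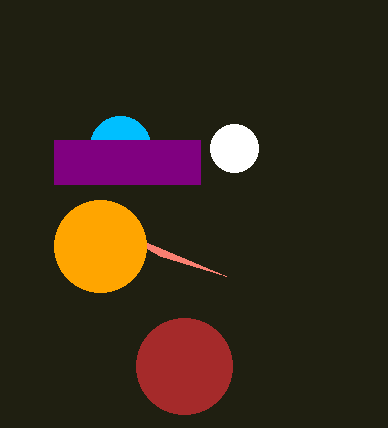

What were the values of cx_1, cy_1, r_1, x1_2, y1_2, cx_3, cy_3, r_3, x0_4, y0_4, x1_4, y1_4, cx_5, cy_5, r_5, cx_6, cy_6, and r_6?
cx_1 = 184
cy_1 = 366
r_1 = 48
x1_2 = 226
y1_2 = 276
cx_3 = 120
cy_3 = 146
r_3 = 30
x0_4 = 54
y0_4 = 140
x1_4 = 200
y1_4 = 184
cx_5 = 234
cy_5 = 148
r_5 = 24
cx_6 = 100
cy_6 = 246
r_6 = 46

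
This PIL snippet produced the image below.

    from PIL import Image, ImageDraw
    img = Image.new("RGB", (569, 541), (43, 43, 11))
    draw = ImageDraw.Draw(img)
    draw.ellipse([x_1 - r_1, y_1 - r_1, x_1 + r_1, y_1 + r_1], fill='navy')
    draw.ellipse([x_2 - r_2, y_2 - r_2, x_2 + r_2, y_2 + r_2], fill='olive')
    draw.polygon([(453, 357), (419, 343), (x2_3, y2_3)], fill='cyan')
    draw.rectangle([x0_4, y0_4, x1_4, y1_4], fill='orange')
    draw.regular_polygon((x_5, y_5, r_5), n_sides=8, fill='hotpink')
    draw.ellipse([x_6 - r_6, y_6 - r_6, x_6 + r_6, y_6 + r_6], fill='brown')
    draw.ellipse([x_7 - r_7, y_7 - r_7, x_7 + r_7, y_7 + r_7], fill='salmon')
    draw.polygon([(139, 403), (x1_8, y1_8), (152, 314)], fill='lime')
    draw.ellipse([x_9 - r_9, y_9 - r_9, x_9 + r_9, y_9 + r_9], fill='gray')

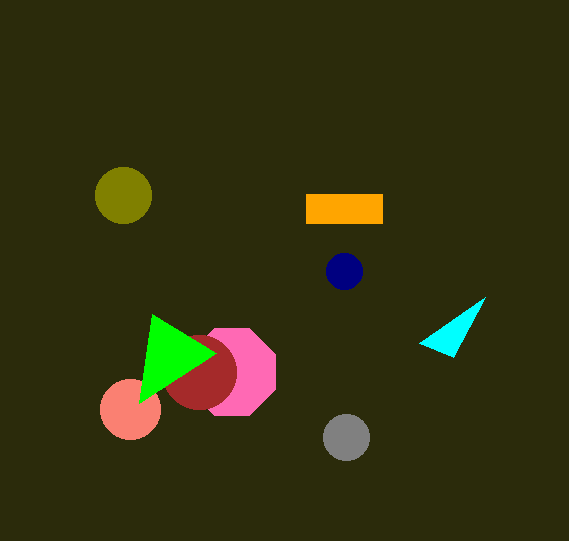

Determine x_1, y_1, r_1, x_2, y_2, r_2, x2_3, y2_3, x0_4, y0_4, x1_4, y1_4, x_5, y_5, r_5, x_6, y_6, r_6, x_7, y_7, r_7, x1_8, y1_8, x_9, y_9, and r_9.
x_1 = 344; y_1 = 271; r_1 = 18; x_2 = 123; y_2 = 195; r_2 = 28; x2_3 = 485; y2_3 = 297; x0_4 = 306; y0_4 = 194; x1_4 = 382; y1_4 = 223; x_5 = 232; y_5 = 372; r_5 = 47; x_6 = 199; y_6 = 372; r_6 = 37; x_7 = 130; y_7 = 409; r_7 = 30; x1_8 = 216; y1_8 = 353; x_9 = 346; y_9 = 437; r_9 = 23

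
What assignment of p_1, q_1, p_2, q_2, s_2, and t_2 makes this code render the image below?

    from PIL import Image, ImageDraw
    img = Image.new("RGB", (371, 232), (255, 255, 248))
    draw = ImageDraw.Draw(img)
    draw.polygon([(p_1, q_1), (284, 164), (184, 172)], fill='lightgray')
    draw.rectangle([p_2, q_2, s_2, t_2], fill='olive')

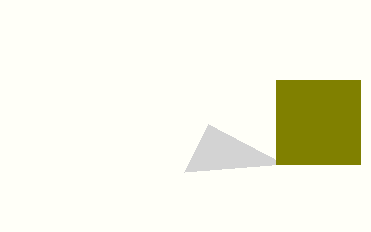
p_1 = 208, q_1 = 124, p_2 = 276, q_2 = 80, s_2 = 360, t_2 = 164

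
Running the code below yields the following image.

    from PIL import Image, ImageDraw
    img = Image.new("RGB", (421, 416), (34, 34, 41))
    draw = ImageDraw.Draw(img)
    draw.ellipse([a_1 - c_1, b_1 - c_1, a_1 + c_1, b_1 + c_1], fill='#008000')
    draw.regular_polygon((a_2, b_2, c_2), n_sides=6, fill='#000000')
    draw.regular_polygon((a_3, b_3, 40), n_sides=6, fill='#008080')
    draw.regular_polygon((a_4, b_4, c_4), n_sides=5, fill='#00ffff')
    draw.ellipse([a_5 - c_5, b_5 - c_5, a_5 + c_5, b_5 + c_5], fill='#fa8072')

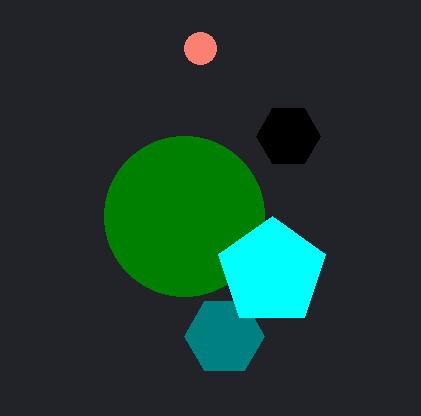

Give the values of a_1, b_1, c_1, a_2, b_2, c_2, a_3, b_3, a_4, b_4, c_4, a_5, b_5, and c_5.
a_1 = 184, b_1 = 216, c_1 = 80, a_2 = 288, b_2 = 136, c_2 = 32, a_3 = 224, b_3 = 336, a_4 = 272, b_4 = 272, c_4 = 56, a_5 = 200, b_5 = 48, c_5 = 16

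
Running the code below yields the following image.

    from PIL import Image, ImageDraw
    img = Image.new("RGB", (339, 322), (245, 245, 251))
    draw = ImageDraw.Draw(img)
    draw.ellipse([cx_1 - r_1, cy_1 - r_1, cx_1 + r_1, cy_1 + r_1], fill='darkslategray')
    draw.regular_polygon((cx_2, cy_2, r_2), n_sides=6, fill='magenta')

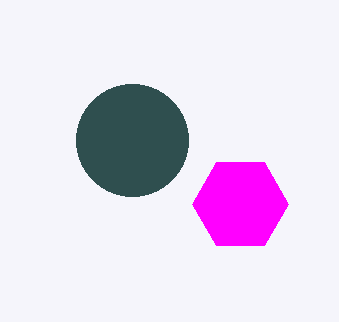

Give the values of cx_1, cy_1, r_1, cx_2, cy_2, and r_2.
cx_1 = 132, cy_1 = 140, r_1 = 56, cx_2 = 240, cy_2 = 204, r_2 = 48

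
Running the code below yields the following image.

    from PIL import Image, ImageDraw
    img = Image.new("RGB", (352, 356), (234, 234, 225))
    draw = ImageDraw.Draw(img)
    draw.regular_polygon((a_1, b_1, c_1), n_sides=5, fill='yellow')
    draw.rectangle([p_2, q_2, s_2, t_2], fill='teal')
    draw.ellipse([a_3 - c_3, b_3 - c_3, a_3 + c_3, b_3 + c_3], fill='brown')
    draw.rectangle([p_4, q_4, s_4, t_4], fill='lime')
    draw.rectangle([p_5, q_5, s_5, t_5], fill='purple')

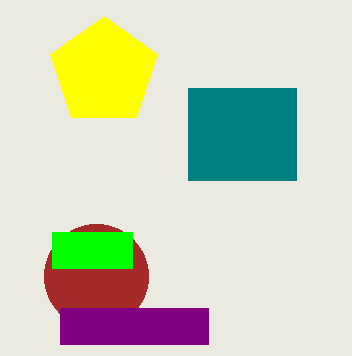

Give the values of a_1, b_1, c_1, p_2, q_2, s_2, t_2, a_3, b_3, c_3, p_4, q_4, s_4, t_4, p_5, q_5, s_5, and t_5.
a_1 = 104, b_1 = 72, c_1 = 56, p_2 = 188, q_2 = 88, s_2 = 296, t_2 = 180, a_3 = 96, b_3 = 276, c_3 = 52, p_4 = 52, q_4 = 232, s_4 = 132, t_4 = 268, p_5 = 60, q_5 = 308, s_5 = 208, t_5 = 344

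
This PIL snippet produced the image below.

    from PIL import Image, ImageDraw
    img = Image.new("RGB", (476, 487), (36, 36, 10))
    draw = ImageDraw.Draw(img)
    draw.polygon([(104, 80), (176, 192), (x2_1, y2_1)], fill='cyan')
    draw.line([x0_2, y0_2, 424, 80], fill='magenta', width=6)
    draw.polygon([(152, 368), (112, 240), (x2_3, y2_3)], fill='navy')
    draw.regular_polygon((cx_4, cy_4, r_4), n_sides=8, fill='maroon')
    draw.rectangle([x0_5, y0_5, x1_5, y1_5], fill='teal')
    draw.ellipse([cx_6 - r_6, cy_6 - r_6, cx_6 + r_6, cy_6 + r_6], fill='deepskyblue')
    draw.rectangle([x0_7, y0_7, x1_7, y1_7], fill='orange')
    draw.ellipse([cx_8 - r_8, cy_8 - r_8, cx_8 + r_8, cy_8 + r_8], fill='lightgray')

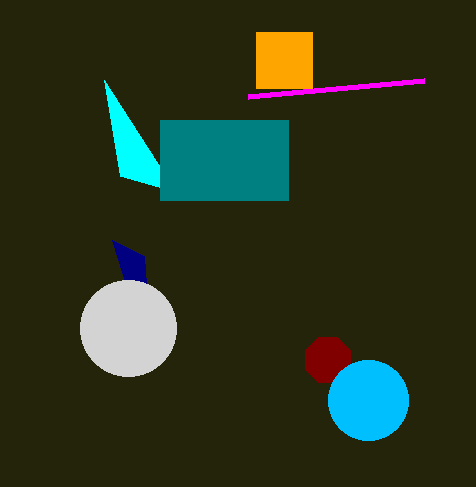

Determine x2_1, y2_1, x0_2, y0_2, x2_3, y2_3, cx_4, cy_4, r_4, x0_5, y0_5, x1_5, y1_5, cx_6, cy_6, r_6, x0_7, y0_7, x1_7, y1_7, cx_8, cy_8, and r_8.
x2_1 = 120, y2_1 = 176, x0_2 = 248, y0_2 = 96, x2_3 = 144, y2_3 = 256, cx_4 = 328, cy_4 = 360, r_4 = 24, x0_5 = 160, y0_5 = 120, x1_5 = 288, y1_5 = 200, cx_6 = 368, cy_6 = 400, r_6 = 40, x0_7 = 256, y0_7 = 32, x1_7 = 312, y1_7 = 88, cx_8 = 128, cy_8 = 328, r_8 = 48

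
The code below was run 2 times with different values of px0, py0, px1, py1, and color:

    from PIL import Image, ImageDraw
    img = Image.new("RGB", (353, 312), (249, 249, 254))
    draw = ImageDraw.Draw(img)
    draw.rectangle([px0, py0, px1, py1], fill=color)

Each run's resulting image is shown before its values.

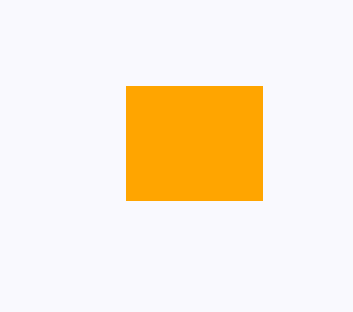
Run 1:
px0 = 126
py0 = 86
px1 = 262
py1 = 200
color = 'orange'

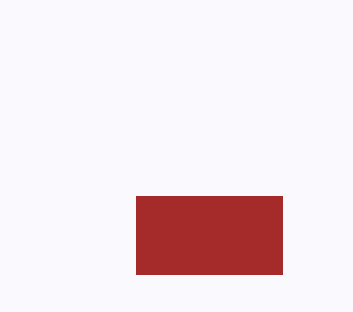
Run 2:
px0 = 136; py0 = 196; px1 = 282; py1 = 274; color = 'brown'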